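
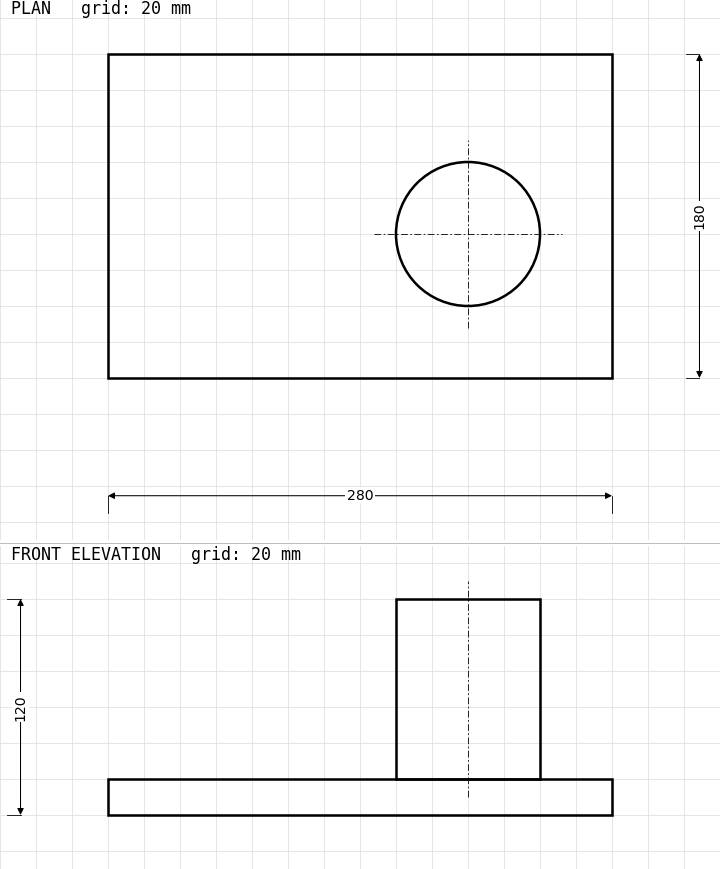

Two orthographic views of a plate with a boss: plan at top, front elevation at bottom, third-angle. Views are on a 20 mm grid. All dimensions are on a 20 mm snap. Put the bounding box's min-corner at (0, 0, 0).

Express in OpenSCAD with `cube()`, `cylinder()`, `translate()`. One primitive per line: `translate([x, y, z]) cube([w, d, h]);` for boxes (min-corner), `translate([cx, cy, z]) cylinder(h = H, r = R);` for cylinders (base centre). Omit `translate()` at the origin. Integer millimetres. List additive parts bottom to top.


cube([280, 180, 20]);
translate([200, 80, 20]) cylinder(h = 100, r = 40);


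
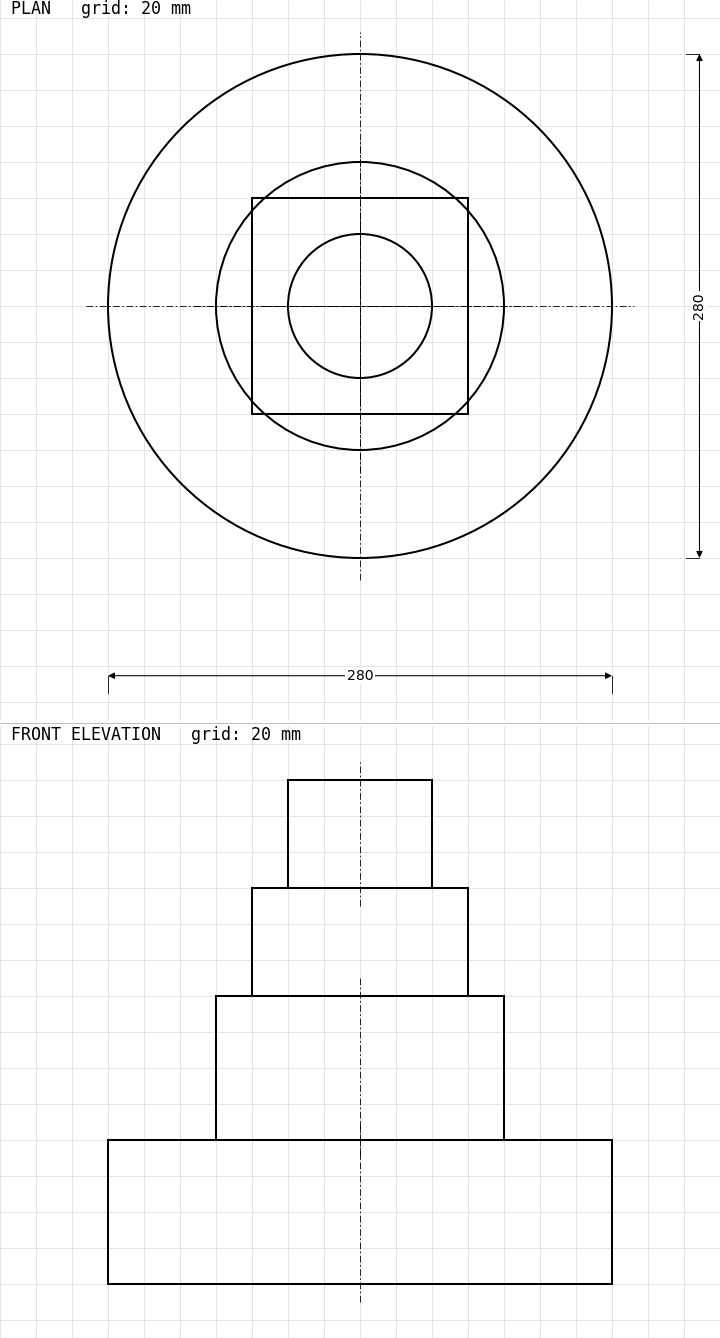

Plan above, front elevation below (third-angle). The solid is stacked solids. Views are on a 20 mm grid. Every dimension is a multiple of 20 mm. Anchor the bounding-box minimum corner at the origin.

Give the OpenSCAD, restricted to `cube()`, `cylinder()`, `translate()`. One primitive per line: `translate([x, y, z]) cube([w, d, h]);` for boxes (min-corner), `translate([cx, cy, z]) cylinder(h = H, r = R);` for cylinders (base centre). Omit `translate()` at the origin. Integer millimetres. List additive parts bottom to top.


translate([140, 140, 0]) cylinder(h = 80, r = 140);
translate([140, 140, 80]) cylinder(h = 80, r = 80);
translate([80, 80, 160]) cube([120, 120, 60]);
translate([140, 140, 220]) cylinder(h = 60, r = 40);


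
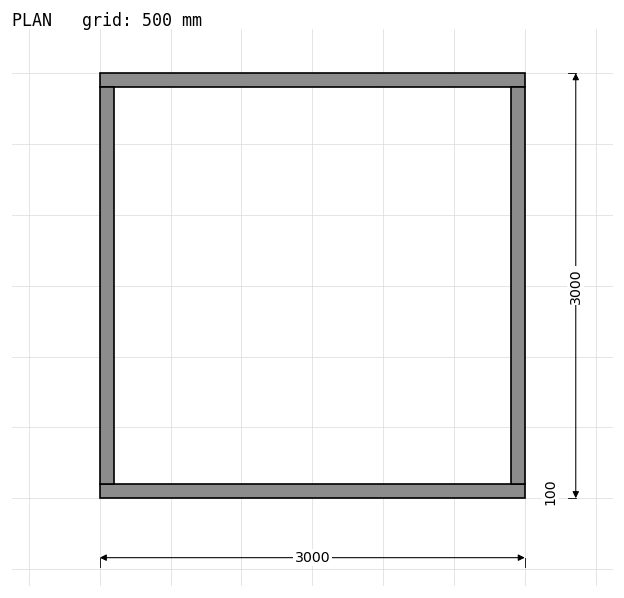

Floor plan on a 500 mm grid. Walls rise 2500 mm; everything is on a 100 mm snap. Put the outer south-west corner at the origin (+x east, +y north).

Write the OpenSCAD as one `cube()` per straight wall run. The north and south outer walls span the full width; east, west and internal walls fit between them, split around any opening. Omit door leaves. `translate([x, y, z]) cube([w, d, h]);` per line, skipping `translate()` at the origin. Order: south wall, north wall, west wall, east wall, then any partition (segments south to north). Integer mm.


cube([3000, 100, 2500]);
translate([0, 2900, 0]) cube([3000, 100, 2500]);
translate([0, 100, 0]) cube([100, 2800, 2500]);
translate([2900, 100, 0]) cube([100, 2800, 2500]);


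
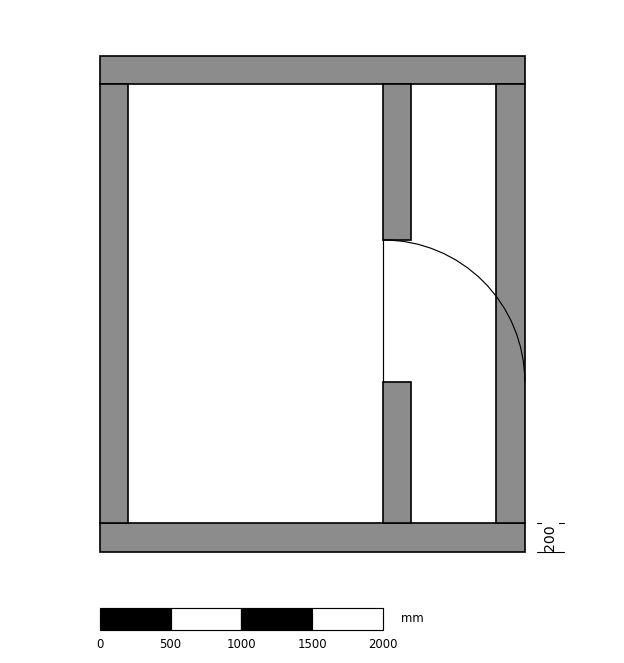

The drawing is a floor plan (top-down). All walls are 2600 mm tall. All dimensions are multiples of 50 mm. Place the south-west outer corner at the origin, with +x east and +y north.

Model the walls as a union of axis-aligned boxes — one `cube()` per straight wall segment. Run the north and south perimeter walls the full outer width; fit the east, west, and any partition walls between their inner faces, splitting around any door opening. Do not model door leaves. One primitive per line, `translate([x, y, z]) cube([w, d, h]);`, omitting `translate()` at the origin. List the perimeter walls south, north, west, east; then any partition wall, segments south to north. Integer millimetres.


cube([3000, 200, 2600]);
translate([0, 3300, 0]) cube([3000, 200, 2600]);
translate([0, 200, 0]) cube([200, 3100, 2600]);
translate([2800, 200, 0]) cube([200, 3100, 2600]);
translate([2000, 200, 0]) cube([200, 1000, 2600]);
translate([2000, 2200, 0]) cube([200, 1100, 2600]);


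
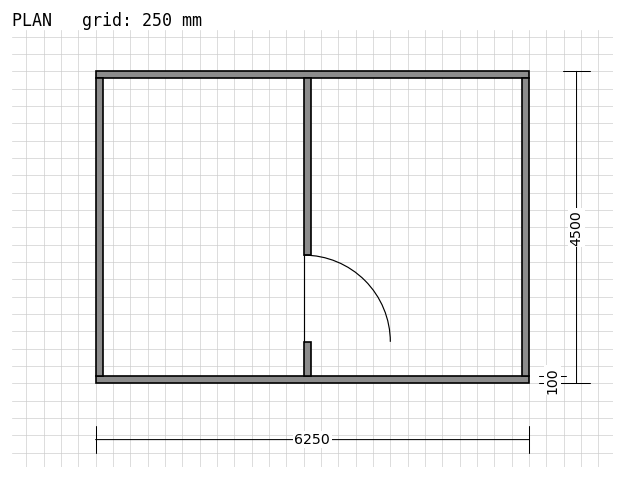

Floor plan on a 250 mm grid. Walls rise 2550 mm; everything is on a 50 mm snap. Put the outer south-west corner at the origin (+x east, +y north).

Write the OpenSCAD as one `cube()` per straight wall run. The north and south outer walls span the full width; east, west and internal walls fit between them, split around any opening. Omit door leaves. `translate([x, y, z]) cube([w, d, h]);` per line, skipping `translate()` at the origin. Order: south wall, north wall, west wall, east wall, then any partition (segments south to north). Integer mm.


cube([6250, 100, 2550]);
translate([0, 4400, 0]) cube([6250, 100, 2550]);
translate([0, 100, 0]) cube([100, 4300, 2550]);
translate([6150, 100, 0]) cube([100, 4300, 2550]);
translate([3000, 100, 0]) cube([100, 500, 2550]);
translate([3000, 1850, 0]) cube([100, 2550, 2550]);


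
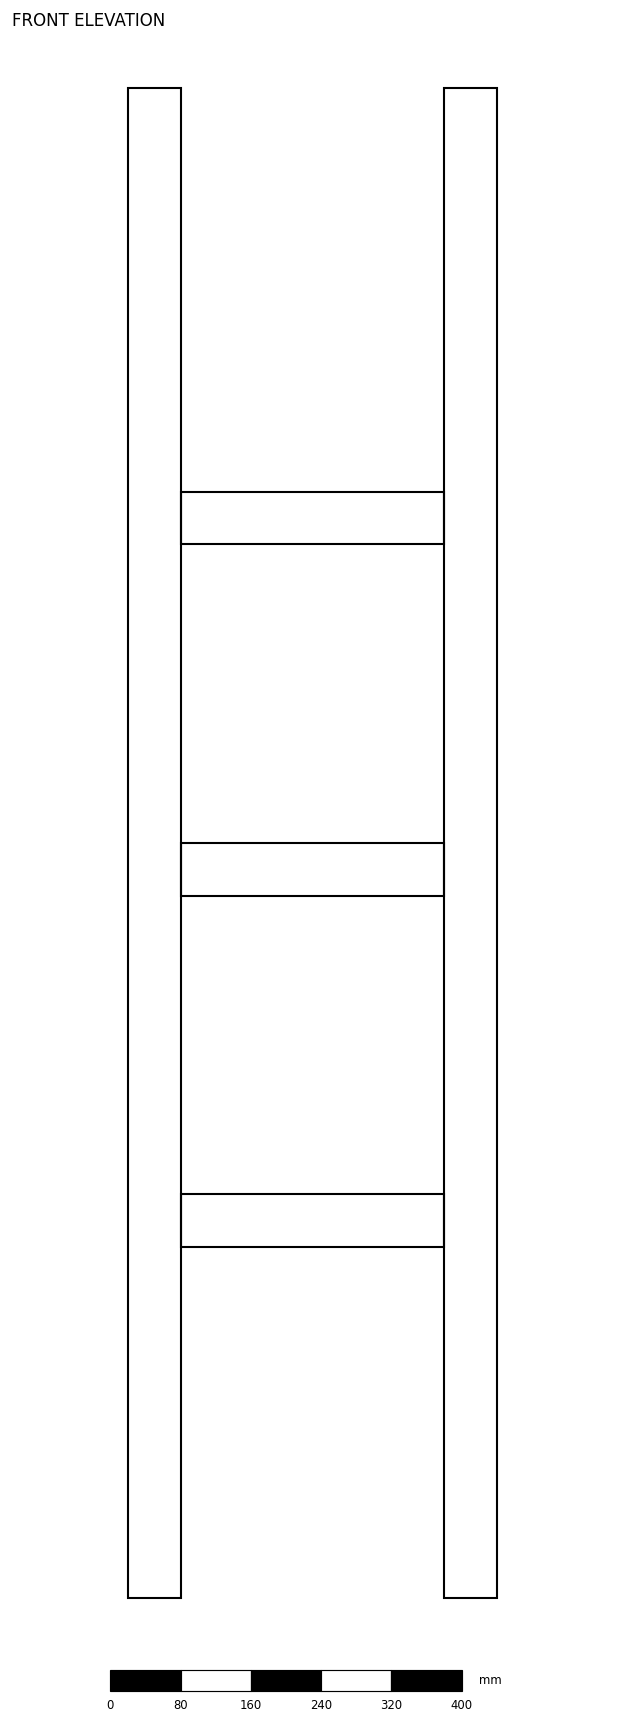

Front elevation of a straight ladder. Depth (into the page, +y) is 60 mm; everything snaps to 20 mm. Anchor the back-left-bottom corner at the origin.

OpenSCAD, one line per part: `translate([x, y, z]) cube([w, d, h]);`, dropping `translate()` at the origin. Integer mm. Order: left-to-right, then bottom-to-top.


cube([60, 60, 1720]);
translate([60, 0, 400]) cube([300, 60, 60]);
translate([60, 0, 800]) cube([300, 60, 60]);
translate([60, 0, 1200]) cube([300, 60, 60]);
translate([360, 0, 0]) cube([60, 60, 1720]);


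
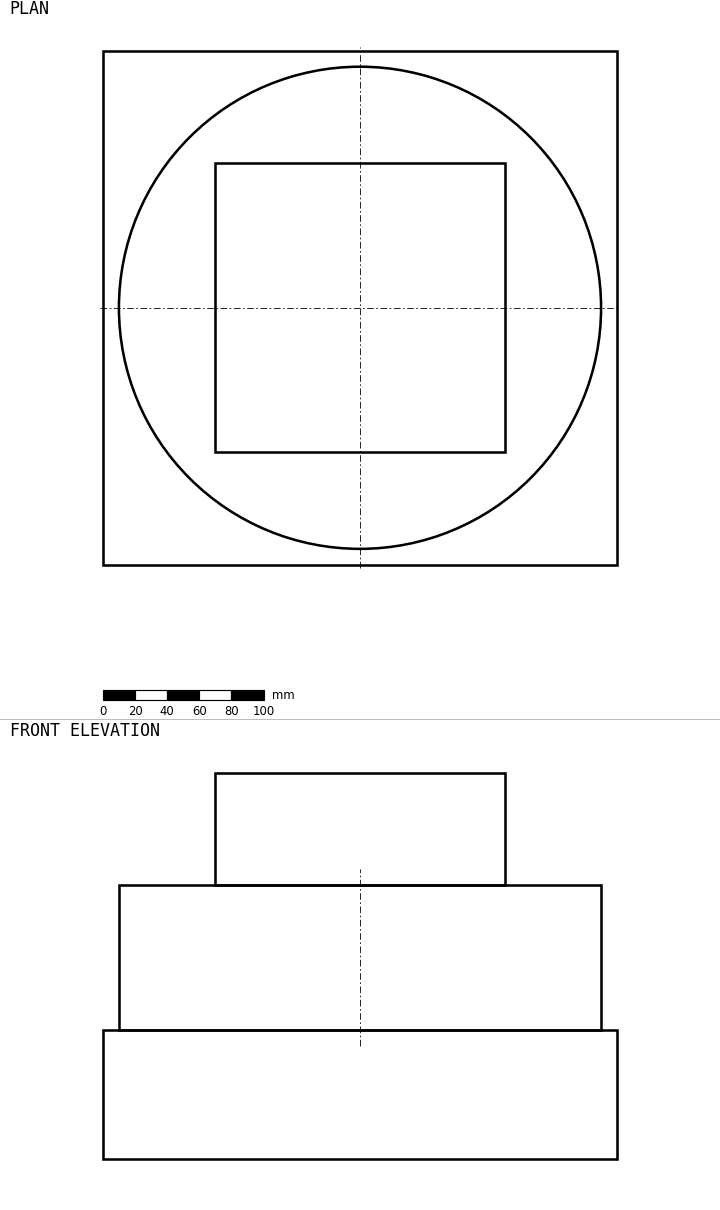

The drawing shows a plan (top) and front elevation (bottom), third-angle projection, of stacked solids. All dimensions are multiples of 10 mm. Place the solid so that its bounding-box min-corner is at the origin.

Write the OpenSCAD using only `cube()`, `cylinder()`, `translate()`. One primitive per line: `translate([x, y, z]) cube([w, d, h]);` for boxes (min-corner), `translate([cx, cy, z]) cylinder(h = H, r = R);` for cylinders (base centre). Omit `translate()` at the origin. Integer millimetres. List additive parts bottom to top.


cube([320, 320, 80]);
translate([160, 160, 80]) cylinder(h = 90, r = 150);
translate([70, 70, 170]) cube([180, 180, 70]);


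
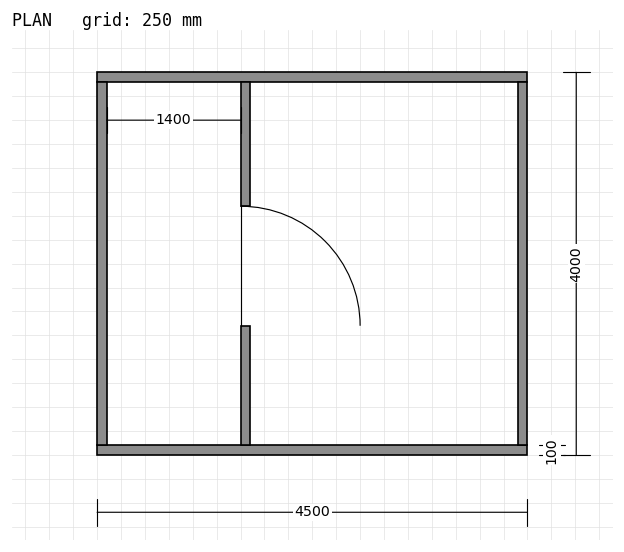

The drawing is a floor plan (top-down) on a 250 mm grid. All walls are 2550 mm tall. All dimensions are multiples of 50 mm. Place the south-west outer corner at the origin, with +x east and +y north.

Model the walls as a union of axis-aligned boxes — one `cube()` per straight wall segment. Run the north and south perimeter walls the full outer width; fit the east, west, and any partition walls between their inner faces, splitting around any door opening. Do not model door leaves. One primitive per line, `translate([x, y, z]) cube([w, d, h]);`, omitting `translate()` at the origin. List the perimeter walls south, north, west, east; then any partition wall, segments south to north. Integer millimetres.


cube([4500, 100, 2550]);
translate([0, 3900, 0]) cube([4500, 100, 2550]);
translate([0, 100, 0]) cube([100, 3800, 2550]);
translate([4400, 100, 0]) cube([100, 3800, 2550]);
translate([1500, 100, 0]) cube([100, 1250, 2550]);
translate([1500, 2600, 0]) cube([100, 1300, 2550]);


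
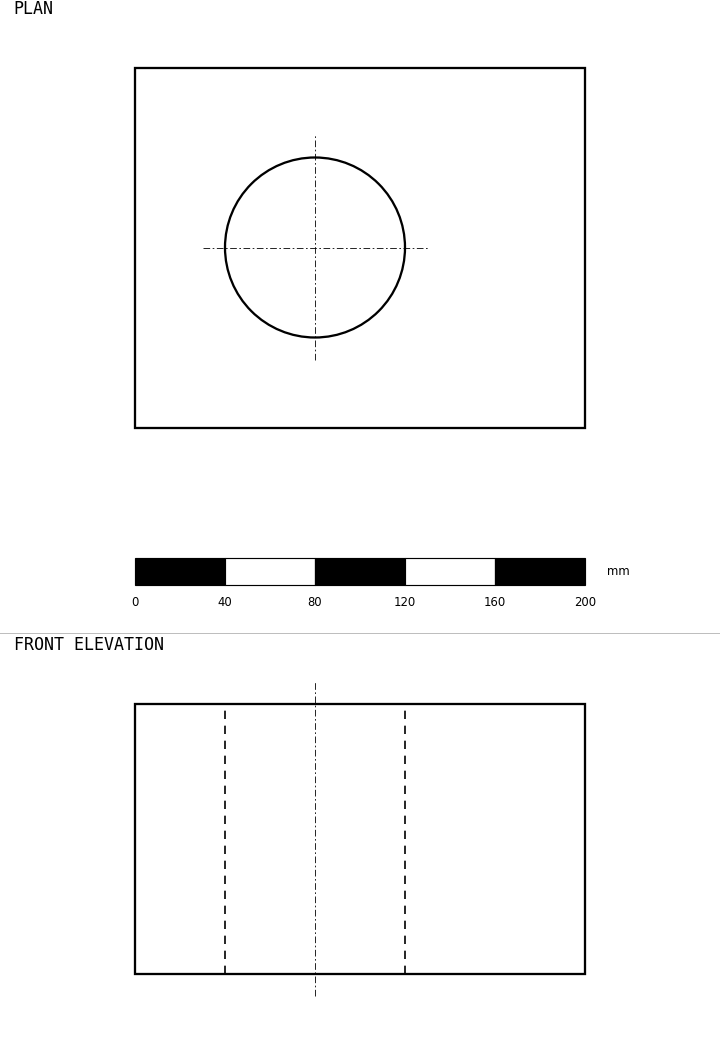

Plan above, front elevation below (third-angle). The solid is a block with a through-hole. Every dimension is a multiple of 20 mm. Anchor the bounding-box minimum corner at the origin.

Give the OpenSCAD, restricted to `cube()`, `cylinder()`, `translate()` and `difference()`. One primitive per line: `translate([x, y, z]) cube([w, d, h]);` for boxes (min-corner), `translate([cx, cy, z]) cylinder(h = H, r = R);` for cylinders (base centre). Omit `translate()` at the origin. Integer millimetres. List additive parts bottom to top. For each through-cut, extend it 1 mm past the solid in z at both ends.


difference() {
  cube([200, 160, 120]);
  translate([80, 80, -1]) cylinder(h = 122, r = 40);
}


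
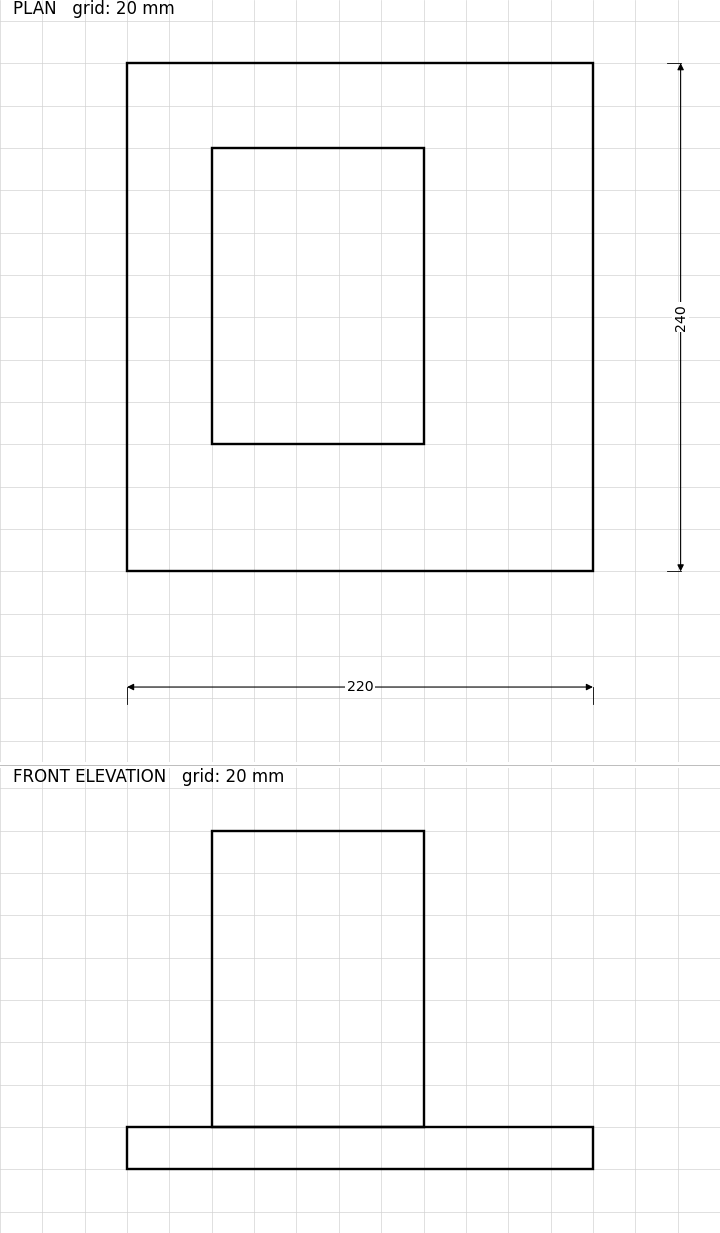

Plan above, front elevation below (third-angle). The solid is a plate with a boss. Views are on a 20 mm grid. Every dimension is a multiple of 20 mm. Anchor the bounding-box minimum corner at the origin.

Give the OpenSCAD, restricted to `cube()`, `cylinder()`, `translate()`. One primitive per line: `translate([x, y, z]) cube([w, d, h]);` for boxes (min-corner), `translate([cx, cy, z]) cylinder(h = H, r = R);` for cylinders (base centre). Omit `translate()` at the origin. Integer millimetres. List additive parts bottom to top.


cube([220, 240, 20]);
translate([40, 60, 20]) cube([100, 140, 140]);


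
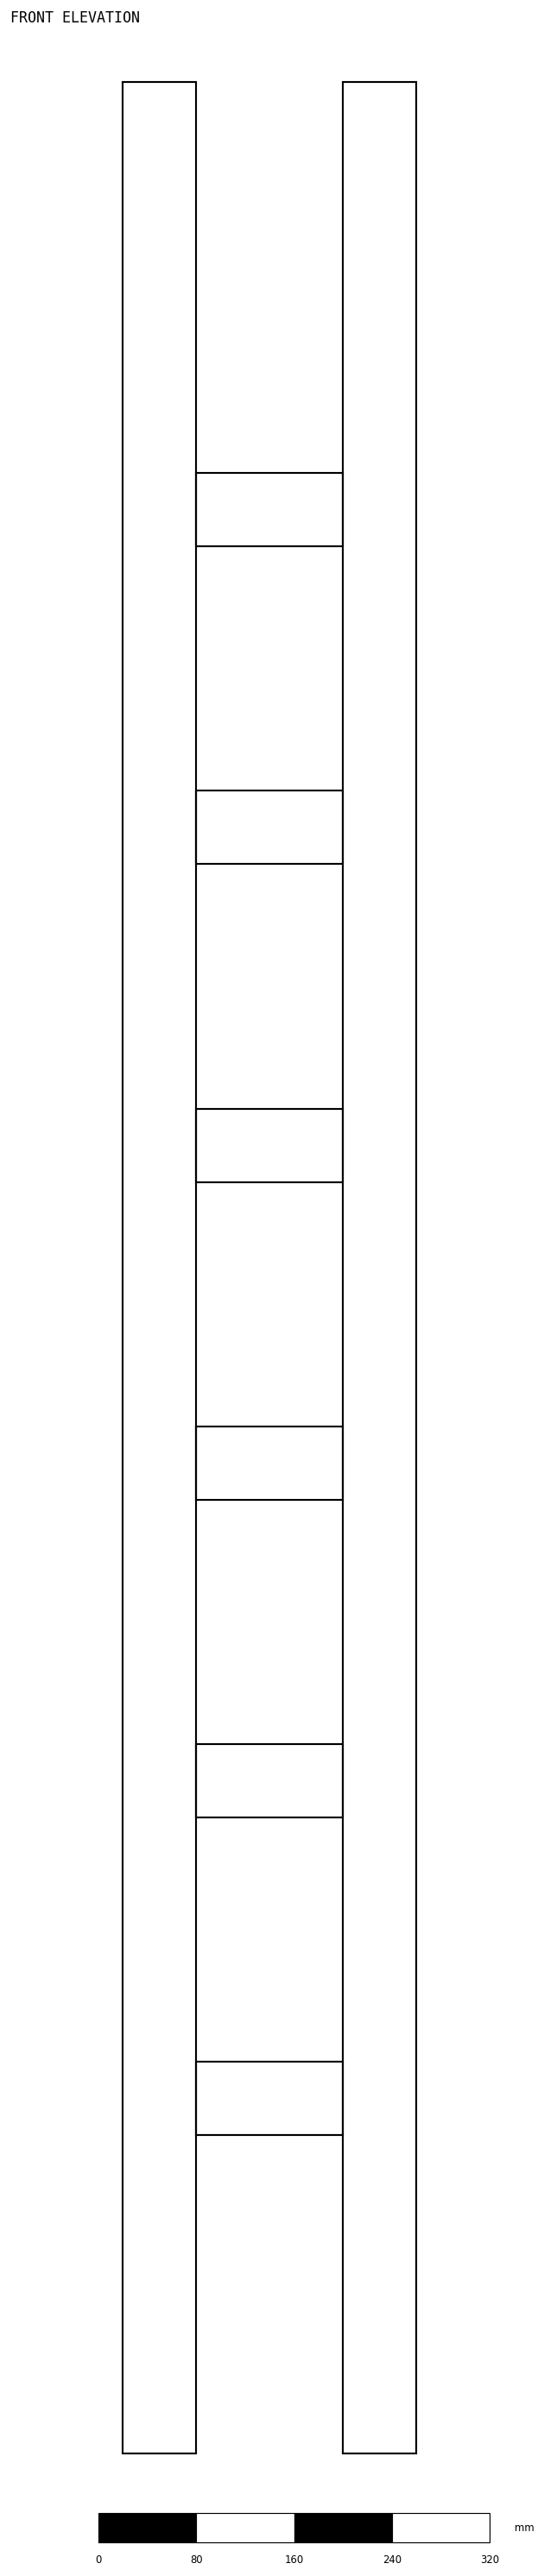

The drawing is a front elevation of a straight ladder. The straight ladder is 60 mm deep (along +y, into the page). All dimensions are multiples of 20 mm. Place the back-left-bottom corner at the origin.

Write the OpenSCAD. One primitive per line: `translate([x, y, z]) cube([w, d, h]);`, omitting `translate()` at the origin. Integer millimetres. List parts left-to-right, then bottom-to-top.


cube([60, 60, 1940]);
translate([60, 0, 260]) cube([120, 60, 60]);
translate([60, 0, 520]) cube([120, 60, 60]);
translate([60, 0, 780]) cube([120, 60, 60]);
translate([60, 0, 1040]) cube([120, 60, 60]);
translate([60, 0, 1300]) cube([120, 60, 60]);
translate([60, 0, 1560]) cube([120, 60, 60]);
translate([180, 0, 0]) cube([60, 60, 1940]);


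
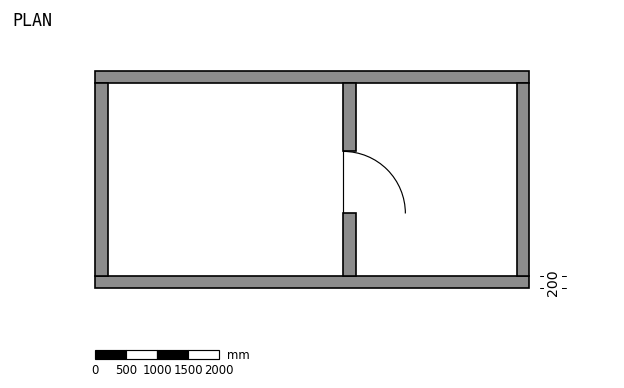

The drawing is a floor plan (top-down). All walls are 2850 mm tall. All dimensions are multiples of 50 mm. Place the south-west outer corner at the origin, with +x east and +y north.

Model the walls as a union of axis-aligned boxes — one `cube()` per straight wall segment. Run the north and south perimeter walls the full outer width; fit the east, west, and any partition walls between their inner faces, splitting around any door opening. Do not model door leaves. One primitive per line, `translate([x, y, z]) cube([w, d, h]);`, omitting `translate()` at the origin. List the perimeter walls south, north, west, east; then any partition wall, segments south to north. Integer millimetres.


cube([7000, 200, 2850]);
translate([0, 3300, 0]) cube([7000, 200, 2850]);
translate([0, 200, 0]) cube([200, 3100, 2850]);
translate([6800, 200, 0]) cube([200, 3100, 2850]);
translate([4000, 200, 0]) cube([200, 1000, 2850]);
translate([4000, 2200, 0]) cube([200, 1100, 2850]);


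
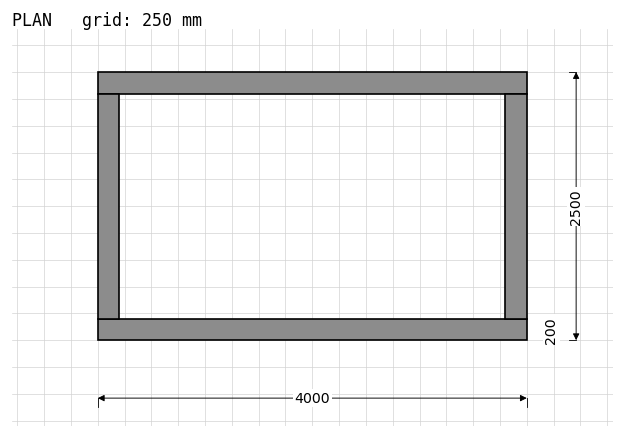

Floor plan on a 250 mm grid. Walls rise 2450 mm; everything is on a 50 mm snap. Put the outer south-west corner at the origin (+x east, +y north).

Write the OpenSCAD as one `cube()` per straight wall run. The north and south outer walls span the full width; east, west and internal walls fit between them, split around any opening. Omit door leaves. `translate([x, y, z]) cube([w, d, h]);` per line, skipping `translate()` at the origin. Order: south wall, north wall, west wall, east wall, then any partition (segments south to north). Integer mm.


cube([4000, 200, 2450]);
translate([0, 2300, 0]) cube([4000, 200, 2450]);
translate([0, 200, 0]) cube([200, 2100, 2450]);
translate([3800, 200, 0]) cube([200, 2100, 2450]);


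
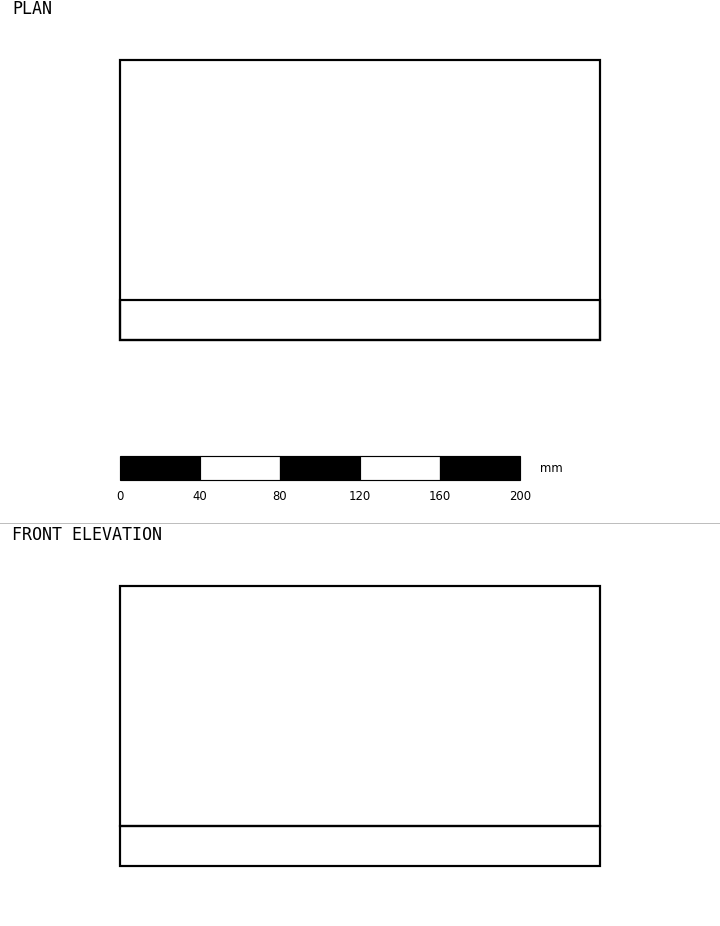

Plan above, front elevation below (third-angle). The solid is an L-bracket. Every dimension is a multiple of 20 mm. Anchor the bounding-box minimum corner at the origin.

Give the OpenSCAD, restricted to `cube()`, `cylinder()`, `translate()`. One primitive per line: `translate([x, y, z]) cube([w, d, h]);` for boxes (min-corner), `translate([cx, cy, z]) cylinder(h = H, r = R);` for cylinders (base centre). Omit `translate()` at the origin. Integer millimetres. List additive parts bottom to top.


cube([240, 140, 20]);
translate([0, 0, 20]) cube([240, 20, 120]);


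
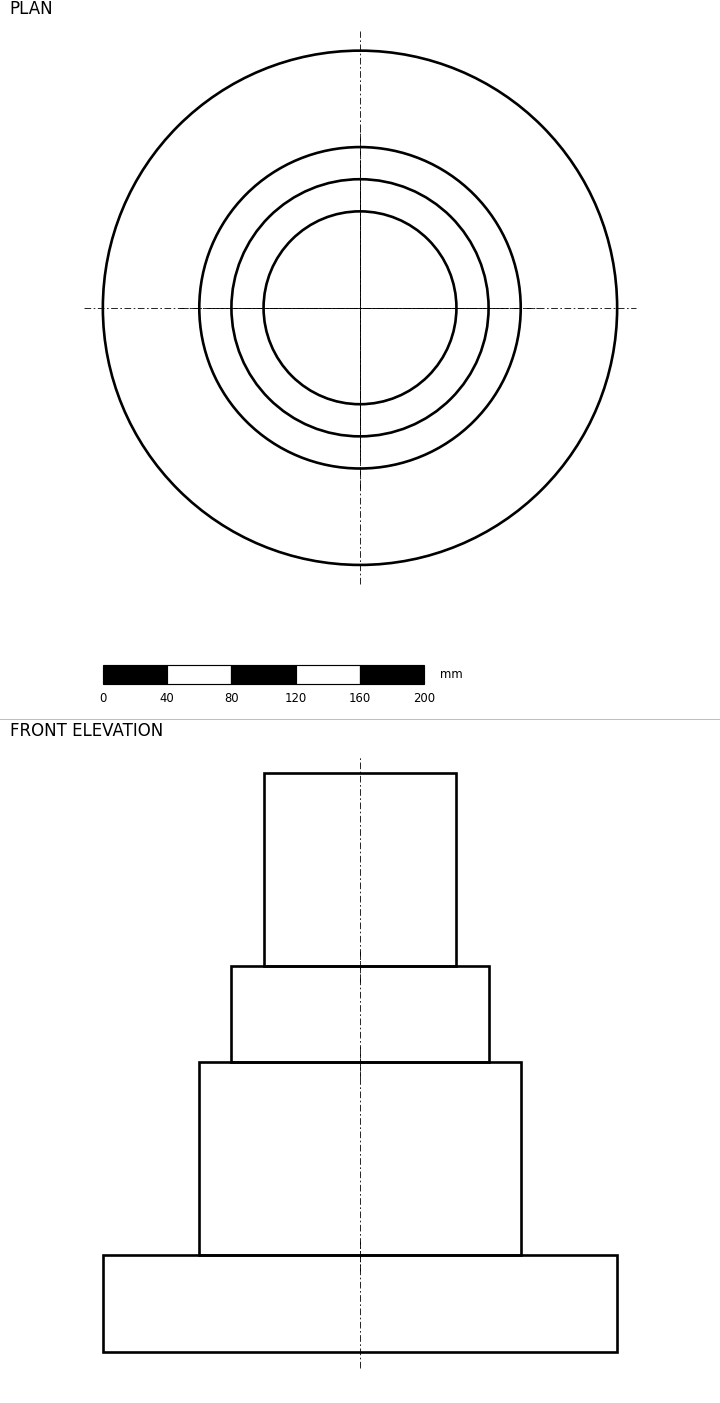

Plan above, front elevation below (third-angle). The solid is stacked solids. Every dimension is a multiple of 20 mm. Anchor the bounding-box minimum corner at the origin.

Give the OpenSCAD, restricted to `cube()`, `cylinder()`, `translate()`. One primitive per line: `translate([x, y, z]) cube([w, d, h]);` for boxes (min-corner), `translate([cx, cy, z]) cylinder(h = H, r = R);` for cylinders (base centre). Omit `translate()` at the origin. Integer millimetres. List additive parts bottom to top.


translate([160, 160, 0]) cylinder(h = 60, r = 160);
translate([160, 160, 60]) cylinder(h = 120, r = 100);
translate([160, 160, 180]) cylinder(h = 60, r = 80);
translate([160, 160, 240]) cylinder(h = 120, r = 60);


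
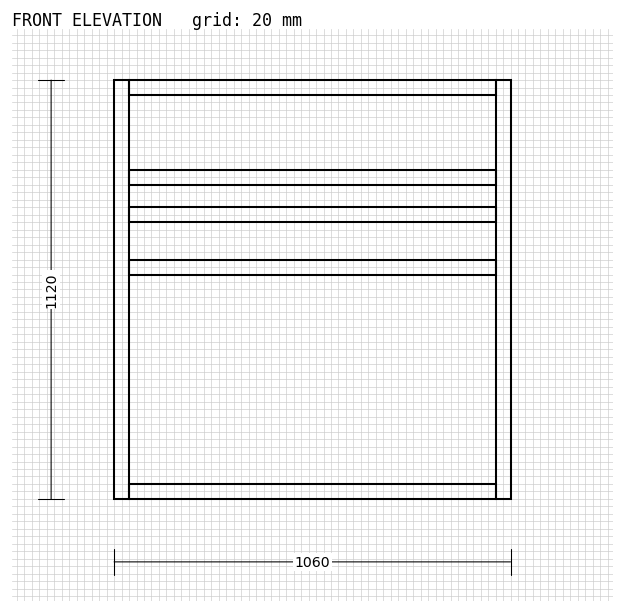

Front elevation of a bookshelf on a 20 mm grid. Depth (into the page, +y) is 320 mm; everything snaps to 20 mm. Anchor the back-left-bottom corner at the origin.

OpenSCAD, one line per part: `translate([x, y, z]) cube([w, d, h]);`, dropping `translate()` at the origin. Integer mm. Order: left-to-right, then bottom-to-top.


cube([40, 320, 1120]);
translate([40, 0, 0]) cube([980, 320, 40]);
translate([40, 0, 600]) cube([980, 320, 40]);
translate([40, 0, 740]) cube([980, 320, 40]);
translate([40, 0, 840]) cube([980, 320, 40]);
translate([40, 0, 1080]) cube([980, 320, 40]);
translate([1020, 0, 0]) cube([40, 320, 1120]);


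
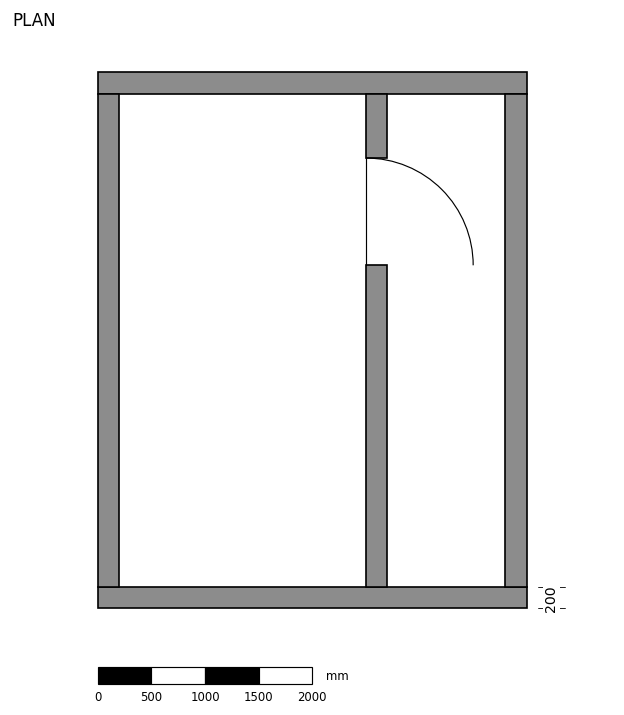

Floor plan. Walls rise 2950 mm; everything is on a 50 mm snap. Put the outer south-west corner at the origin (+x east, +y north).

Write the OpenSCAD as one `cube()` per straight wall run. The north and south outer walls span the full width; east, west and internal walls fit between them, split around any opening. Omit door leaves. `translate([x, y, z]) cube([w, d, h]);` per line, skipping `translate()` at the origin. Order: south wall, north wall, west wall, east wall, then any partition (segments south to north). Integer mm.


cube([4000, 200, 2950]);
translate([0, 4800, 0]) cube([4000, 200, 2950]);
translate([0, 200, 0]) cube([200, 4600, 2950]);
translate([3800, 200, 0]) cube([200, 4600, 2950]);
translate([2500, 200, 0]) cube([200, 3000, 2950]);
translate([2500, 4200, 0]) cube([200, 600, 2950]);


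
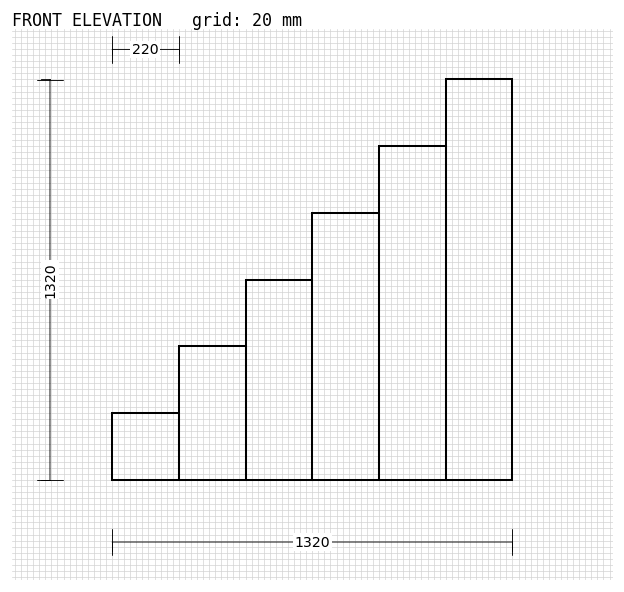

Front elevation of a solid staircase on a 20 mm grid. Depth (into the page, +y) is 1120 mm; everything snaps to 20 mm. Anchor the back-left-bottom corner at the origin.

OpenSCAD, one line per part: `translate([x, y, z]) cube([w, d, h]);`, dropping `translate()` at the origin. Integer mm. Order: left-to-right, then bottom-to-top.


cube([220, 1120, 220]);
translate([220, 0, 0]) cube([220, 1120, 440]);
translate([440, 0, 0]) cube([220, 1120, 660]);
translate([660, 0, 0]) cube([220, 1120, 880]);
translate([880, 0, 0]) cube([220, 1120, 1100]);
translate([1100, 0, 0]) cube([220, 1120, 1320]);


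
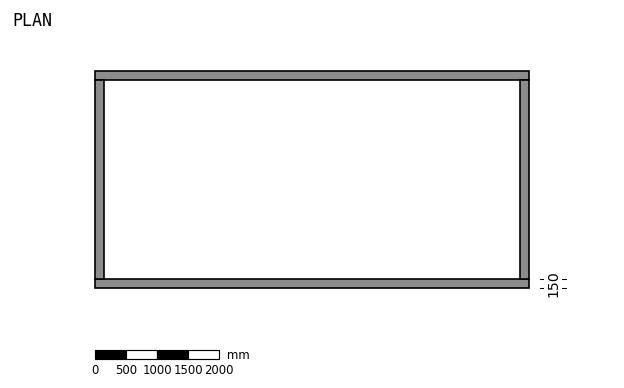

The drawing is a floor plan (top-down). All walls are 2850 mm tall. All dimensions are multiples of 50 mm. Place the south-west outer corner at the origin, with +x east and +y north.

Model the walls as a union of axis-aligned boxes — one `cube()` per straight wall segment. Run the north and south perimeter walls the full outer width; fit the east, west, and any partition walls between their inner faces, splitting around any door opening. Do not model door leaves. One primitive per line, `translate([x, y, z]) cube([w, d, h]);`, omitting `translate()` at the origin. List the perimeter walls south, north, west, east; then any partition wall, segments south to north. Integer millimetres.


cube([7000, 150, 2850]);
translate([0, 3350, 0]) cube([7000, 150, 2850]);
translate([0, 150, 0]) cube([150, 3200, 2850]);
translate([6850, 150, 0]) cube([150, 3200, 2850]);


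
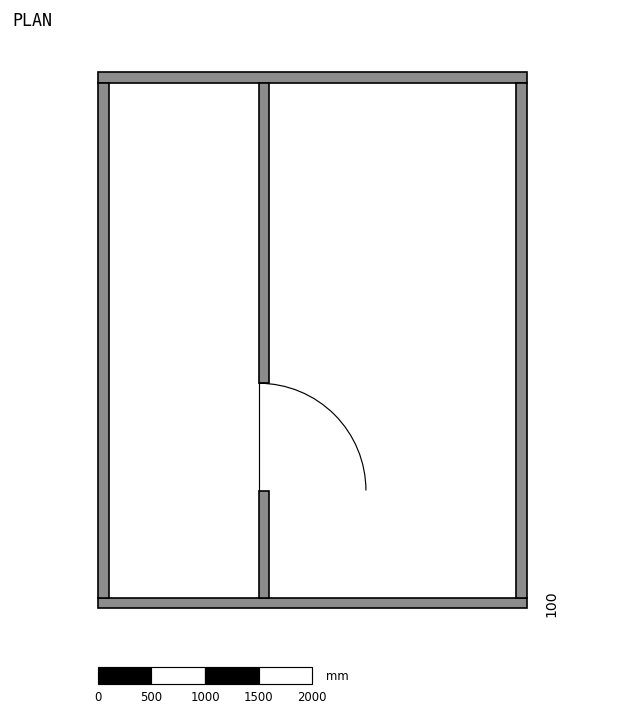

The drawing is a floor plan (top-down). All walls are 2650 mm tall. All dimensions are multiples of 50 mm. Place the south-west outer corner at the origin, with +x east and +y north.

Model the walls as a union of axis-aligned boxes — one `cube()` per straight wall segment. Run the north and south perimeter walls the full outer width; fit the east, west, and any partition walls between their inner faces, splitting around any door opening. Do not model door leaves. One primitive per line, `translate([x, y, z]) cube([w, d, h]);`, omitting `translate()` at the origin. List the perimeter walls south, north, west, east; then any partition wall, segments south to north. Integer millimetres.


cube([4000, 100, 2650]);
translate([0, 4900, 0]) cube([4000, 100, 2650]);
translate([0, 100, 0]) cube([100, 4800, 2650]);
translate([3900, 100, 0]) cube([100, 4800, 2650]);
translate([1500, 100, 0]) cube([100, 1000, 2650]);
translate([1500, 2100, 0]) cube([100, 2800, 2650]);


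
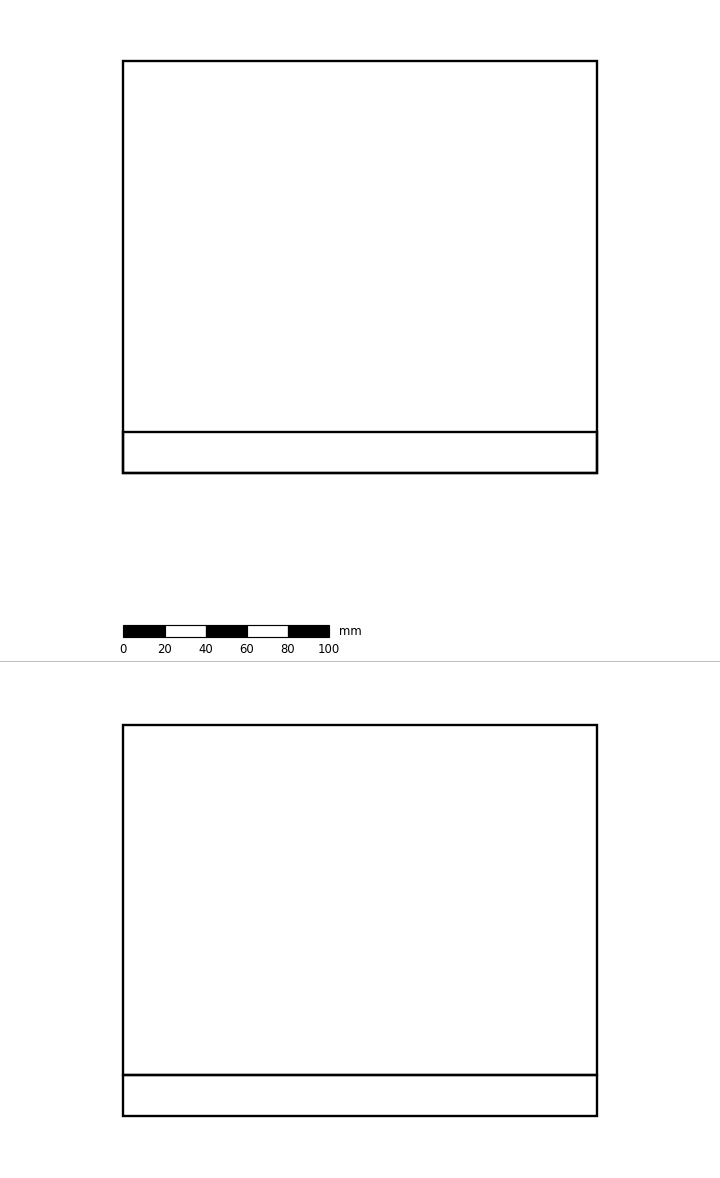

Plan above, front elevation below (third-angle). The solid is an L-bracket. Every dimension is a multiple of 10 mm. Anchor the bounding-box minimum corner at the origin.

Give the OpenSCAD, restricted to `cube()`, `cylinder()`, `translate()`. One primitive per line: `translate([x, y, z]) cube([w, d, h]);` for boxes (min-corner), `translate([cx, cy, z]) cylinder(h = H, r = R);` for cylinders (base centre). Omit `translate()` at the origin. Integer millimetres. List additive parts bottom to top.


cube([230, 200, 20]);
translate([0, 0, 20]) cube([230, 20, 170]);


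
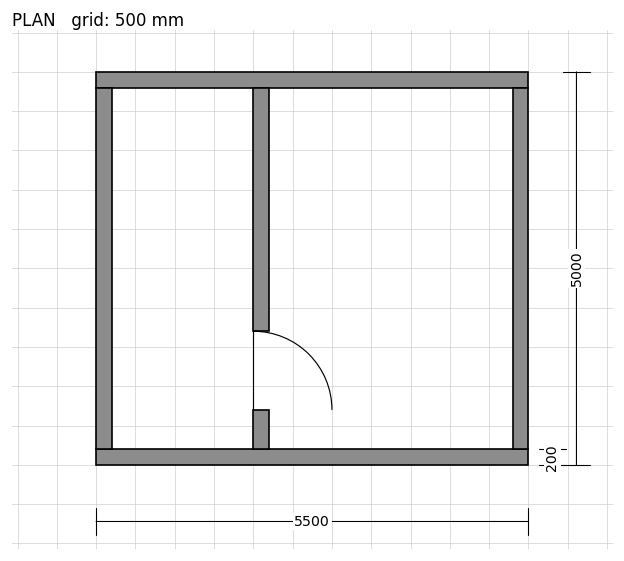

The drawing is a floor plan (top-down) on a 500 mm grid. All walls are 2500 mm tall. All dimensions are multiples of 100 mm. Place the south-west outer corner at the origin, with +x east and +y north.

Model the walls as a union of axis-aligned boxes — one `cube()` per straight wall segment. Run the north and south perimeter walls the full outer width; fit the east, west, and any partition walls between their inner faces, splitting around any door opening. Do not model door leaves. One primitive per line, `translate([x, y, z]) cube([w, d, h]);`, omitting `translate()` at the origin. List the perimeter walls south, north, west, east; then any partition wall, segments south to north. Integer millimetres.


cube([5500, 200, 2500]);
translate([0, 4800, 0]) cube([5500, 200, 2500]);
translate([0, 200, 0]) cube([200, 4600, 2500]);
translate([5300, 200, 0]) cube([200, 4600, 2500]);
translate([2000, 200, 0]) cube([200, 500, 2500]);
translate([2000, 1700, 0]) cube([200, 3100, 2500]);


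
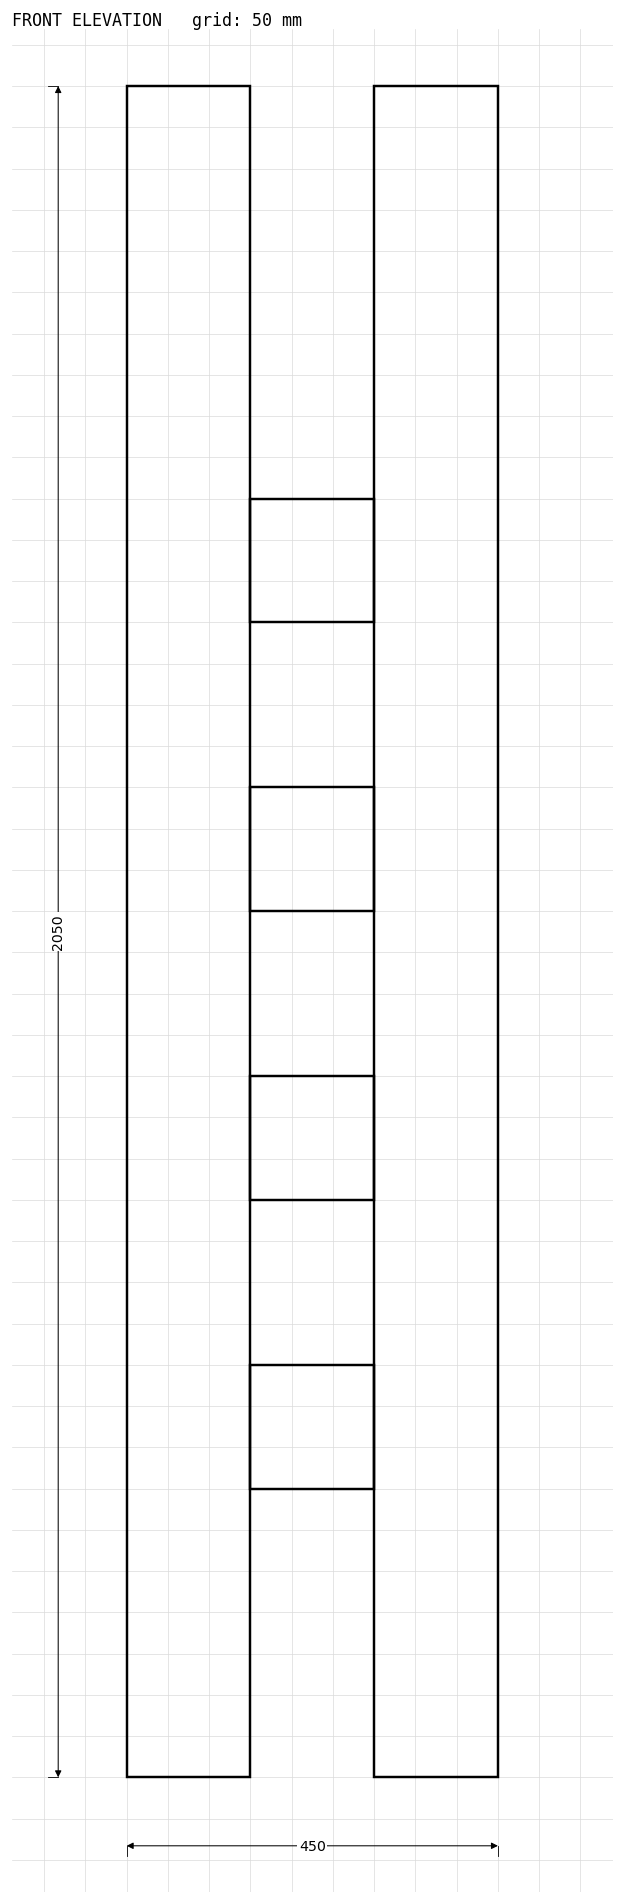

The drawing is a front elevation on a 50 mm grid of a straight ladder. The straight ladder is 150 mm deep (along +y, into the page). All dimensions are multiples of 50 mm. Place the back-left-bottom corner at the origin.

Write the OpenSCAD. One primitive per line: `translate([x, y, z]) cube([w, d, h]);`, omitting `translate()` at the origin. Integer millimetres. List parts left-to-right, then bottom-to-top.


cube([150, 150, 2050]);
translate([150, 0, 350]) cube([150, 150, 150]);
translate([150, 0, 700]) cube([150, 150, 150]);
translate([150, 0, 1050]) cube([150, 150, 150]);
translate([150, 0, 1400]) cube([150, 150, 150]);
translate([300, 0, 0]) cube([150, 150, 2050]);


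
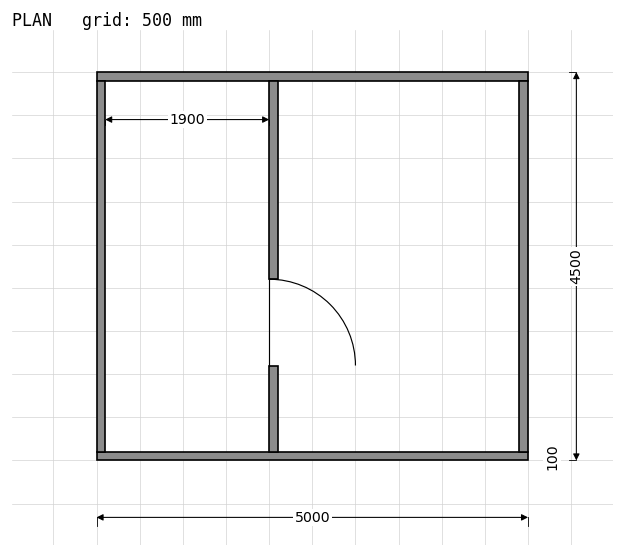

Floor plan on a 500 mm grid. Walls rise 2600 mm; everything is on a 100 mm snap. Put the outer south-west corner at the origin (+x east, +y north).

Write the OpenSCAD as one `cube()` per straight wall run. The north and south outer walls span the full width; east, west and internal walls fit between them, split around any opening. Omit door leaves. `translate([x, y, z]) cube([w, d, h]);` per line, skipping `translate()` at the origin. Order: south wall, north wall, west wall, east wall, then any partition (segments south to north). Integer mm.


cube([5000, 100, 2600]);
translate([0, 4400, 0]) cube([5000, 100, 2600]);
translate([0, 100, 0]) cube([100, 4300, 2600]);
translate([4900, 100, 0]) cube([100, 4300, 2600]);
translate([2000, 100, 0]) cube([100, 1000, 2600]);
translate([2000, 2100, 0]) cube([100, 2300, 2600]);


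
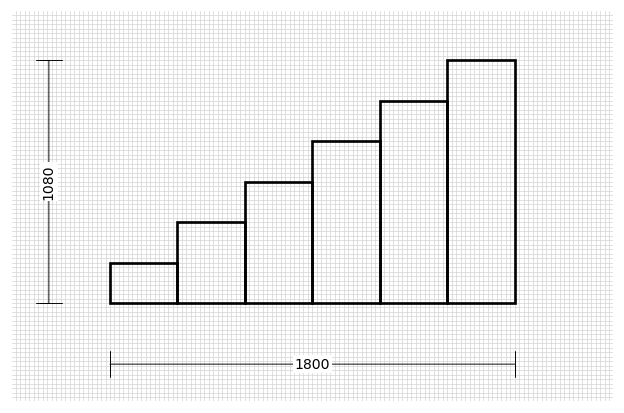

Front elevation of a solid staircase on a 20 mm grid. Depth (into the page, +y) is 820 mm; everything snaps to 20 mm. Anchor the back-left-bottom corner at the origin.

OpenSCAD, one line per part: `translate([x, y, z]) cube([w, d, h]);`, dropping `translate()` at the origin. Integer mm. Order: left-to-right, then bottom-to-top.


cube([300, 820, 180]);
translate([300, 0, 0]) cube([300, 820, 360]);
translate([600, 0, 0]) cube([300, 820, 540]);
translate([900, 0, 0]) cube([300, 820, 720]);
translate([1200, 0, 0]) cube([300, 820, 900]);
translate([1500, 0, 0]) cube([300, 820, 1080]);


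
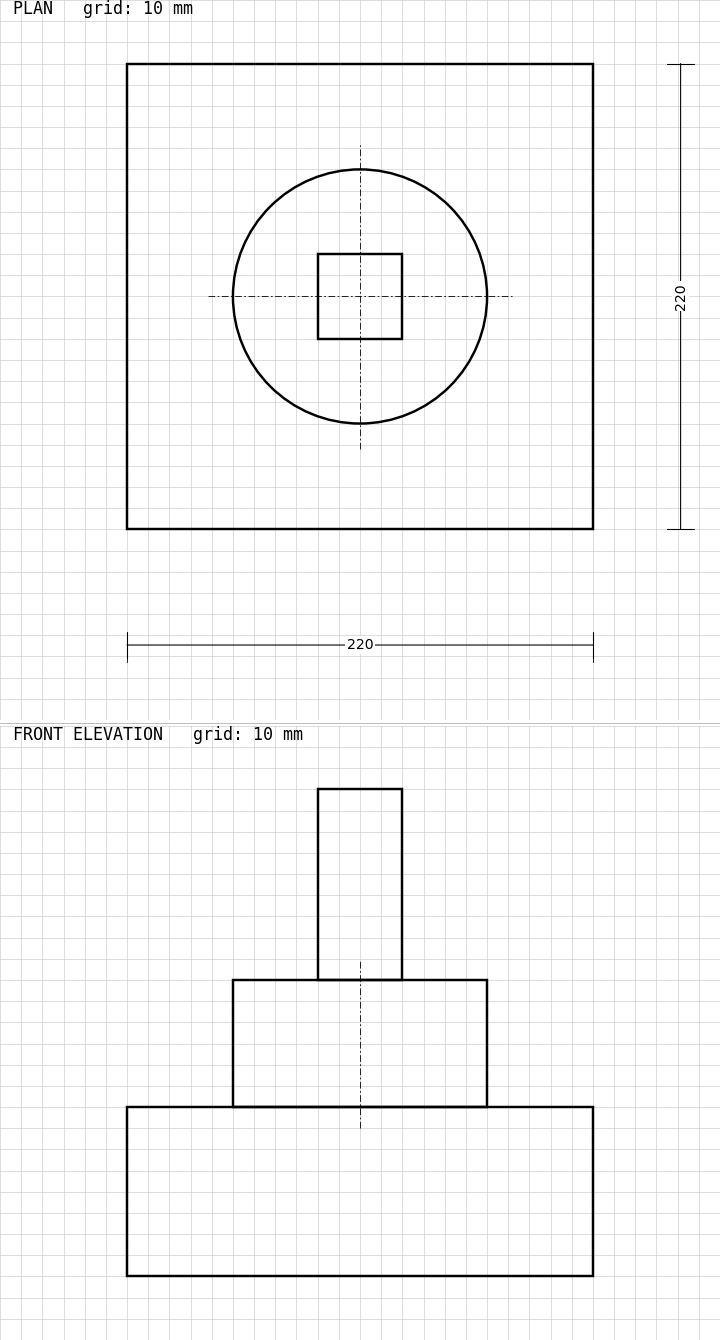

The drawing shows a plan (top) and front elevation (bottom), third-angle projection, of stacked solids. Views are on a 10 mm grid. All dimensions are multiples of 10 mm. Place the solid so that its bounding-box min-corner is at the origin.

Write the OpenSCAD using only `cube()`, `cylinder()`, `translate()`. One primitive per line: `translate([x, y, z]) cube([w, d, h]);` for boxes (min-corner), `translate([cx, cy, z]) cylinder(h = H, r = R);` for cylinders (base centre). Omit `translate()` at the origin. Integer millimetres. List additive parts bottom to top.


cube([220, 220, 80]);
translate([110, 110, 80]) cylinder(h = 60, r = 60);
translate([90, 90, 140]) cube([40, 40, 90]);


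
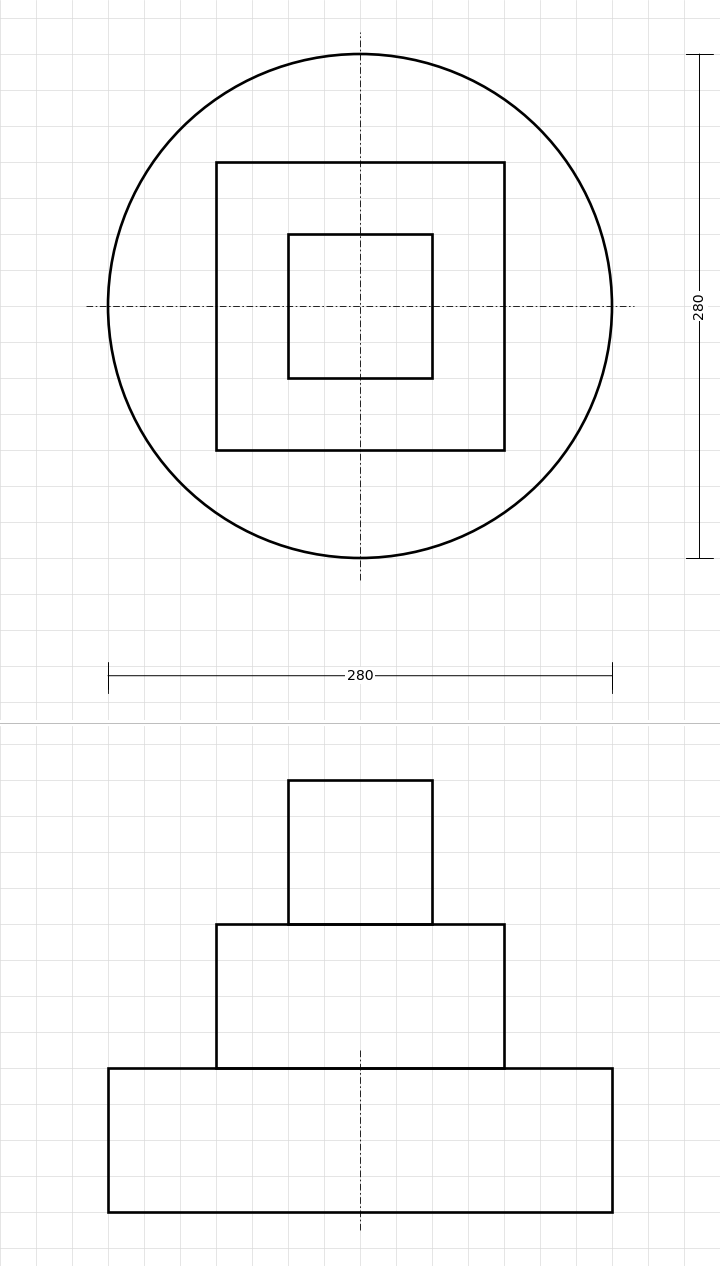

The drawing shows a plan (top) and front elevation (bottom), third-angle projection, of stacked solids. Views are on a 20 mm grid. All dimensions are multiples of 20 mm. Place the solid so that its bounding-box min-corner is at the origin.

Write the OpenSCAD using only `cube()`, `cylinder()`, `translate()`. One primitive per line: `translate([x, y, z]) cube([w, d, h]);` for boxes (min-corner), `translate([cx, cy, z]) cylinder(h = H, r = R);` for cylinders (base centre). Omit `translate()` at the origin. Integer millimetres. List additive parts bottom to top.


translate([140, 140, 0]) cylinder(h = 80, r = 140);
translate([60, 60, 80]) cube([160, 160, 80]);
translate([100, 100, 160]) cube([80, 80, 80]);


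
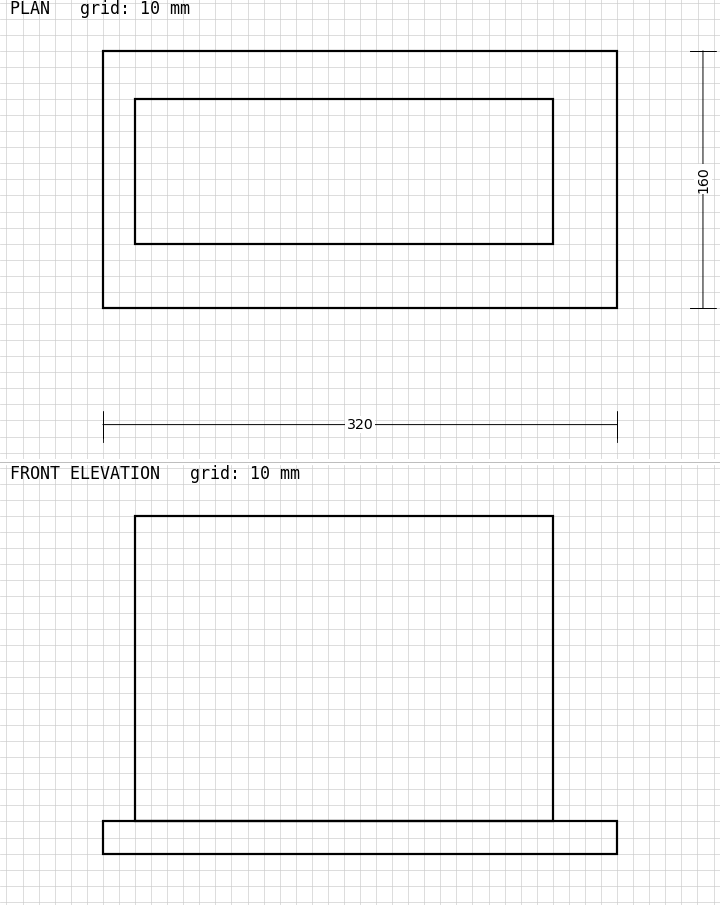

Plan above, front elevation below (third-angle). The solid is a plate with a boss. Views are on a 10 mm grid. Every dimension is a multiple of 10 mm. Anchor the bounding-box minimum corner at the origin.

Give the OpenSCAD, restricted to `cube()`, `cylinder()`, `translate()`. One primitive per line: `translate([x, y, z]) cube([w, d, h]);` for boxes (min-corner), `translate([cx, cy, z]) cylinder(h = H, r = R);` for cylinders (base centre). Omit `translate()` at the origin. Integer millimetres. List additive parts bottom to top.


cube([320, 160, 20]);
translate([20, 40, 20]) cube([260, 90, 190]);


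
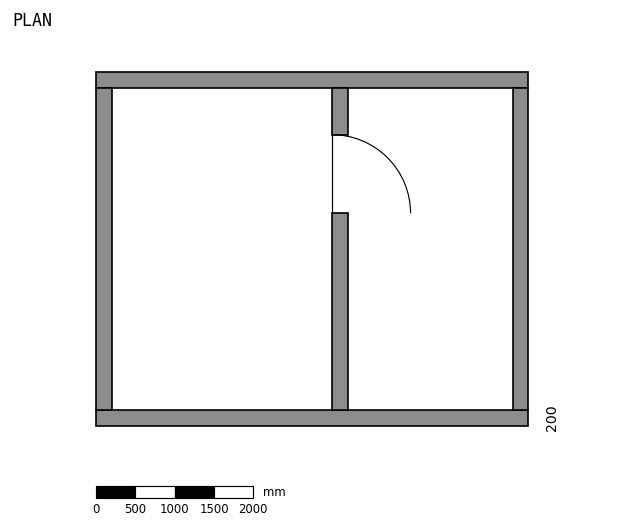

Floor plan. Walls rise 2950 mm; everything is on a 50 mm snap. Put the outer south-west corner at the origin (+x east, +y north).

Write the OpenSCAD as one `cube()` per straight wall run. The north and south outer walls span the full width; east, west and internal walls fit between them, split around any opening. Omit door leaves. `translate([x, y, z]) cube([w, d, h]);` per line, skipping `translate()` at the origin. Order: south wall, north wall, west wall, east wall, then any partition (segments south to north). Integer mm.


cube([5500, 200, 2950]);
translate([0, 4300, 0]) cube([5500, 200, 2950]);
translate([0, 200, 0]) cube([200, 4100, 2950]);
translate([5300, 200, 0]) cube([200, 4100, 2950]);
translate([3000, 200, 0]) cube([200, 2500, 2950]);
translate([3000, 3700, 0]) cube([200, 600, 2950]);


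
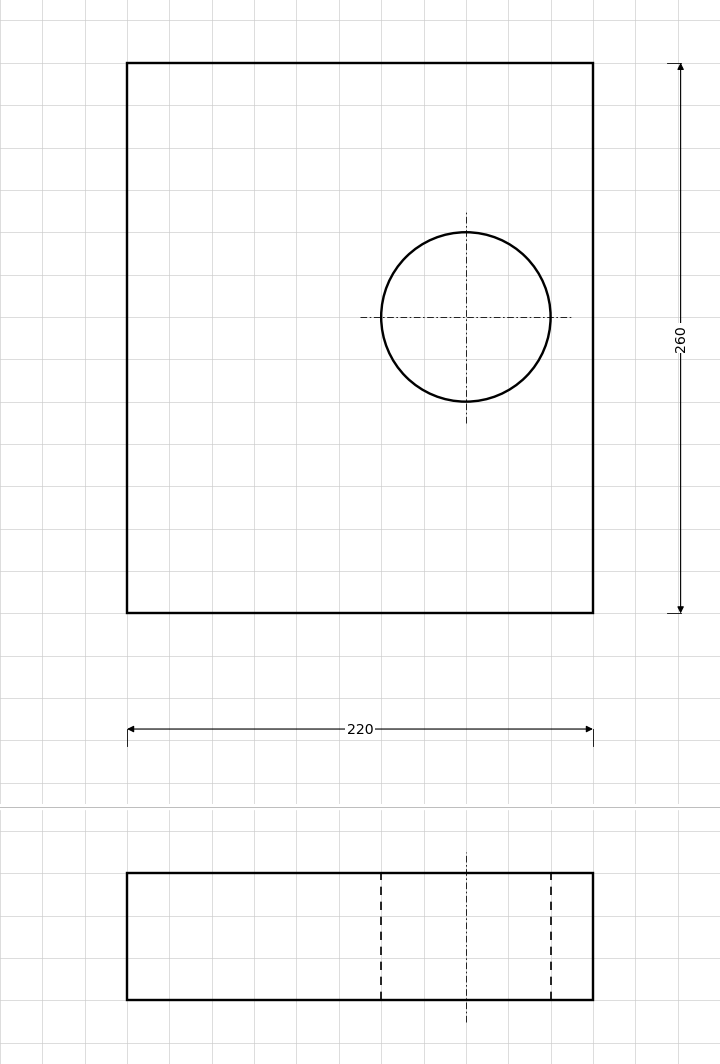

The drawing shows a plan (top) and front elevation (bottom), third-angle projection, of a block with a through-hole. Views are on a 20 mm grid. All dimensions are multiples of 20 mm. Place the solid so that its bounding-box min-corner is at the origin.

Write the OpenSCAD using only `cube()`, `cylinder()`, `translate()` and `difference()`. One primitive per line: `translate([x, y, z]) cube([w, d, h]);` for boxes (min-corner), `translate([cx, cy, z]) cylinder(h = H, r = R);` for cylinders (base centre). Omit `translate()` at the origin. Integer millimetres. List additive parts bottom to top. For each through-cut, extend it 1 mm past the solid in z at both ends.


difference() {
  cube([220, 260, 60]);
  translate([160, 140, -1]) cylinder(h = 62, r = 40);
}


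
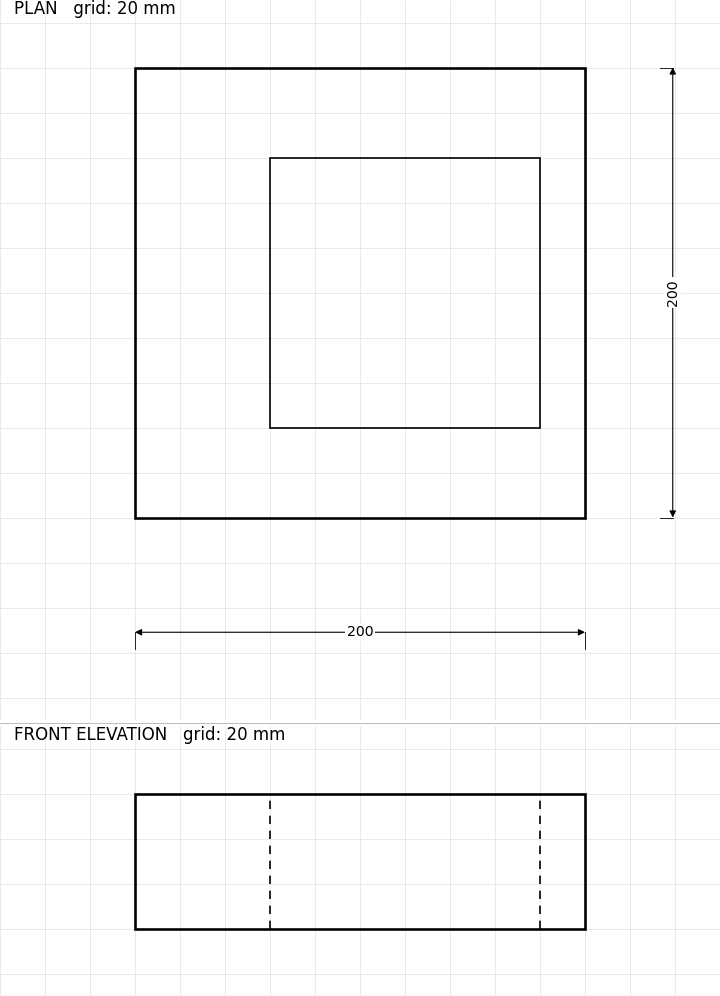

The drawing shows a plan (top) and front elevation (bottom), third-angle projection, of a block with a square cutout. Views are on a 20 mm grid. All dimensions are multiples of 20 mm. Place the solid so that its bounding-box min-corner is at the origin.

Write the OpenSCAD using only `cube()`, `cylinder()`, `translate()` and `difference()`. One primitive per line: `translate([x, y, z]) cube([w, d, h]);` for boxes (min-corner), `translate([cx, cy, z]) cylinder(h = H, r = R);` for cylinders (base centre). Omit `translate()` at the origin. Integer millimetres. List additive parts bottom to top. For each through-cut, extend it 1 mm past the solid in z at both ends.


difference() {
  cube([200, 200, 60]);
  translate([60, 40, -1]) cube([120, 120, 62]);
}


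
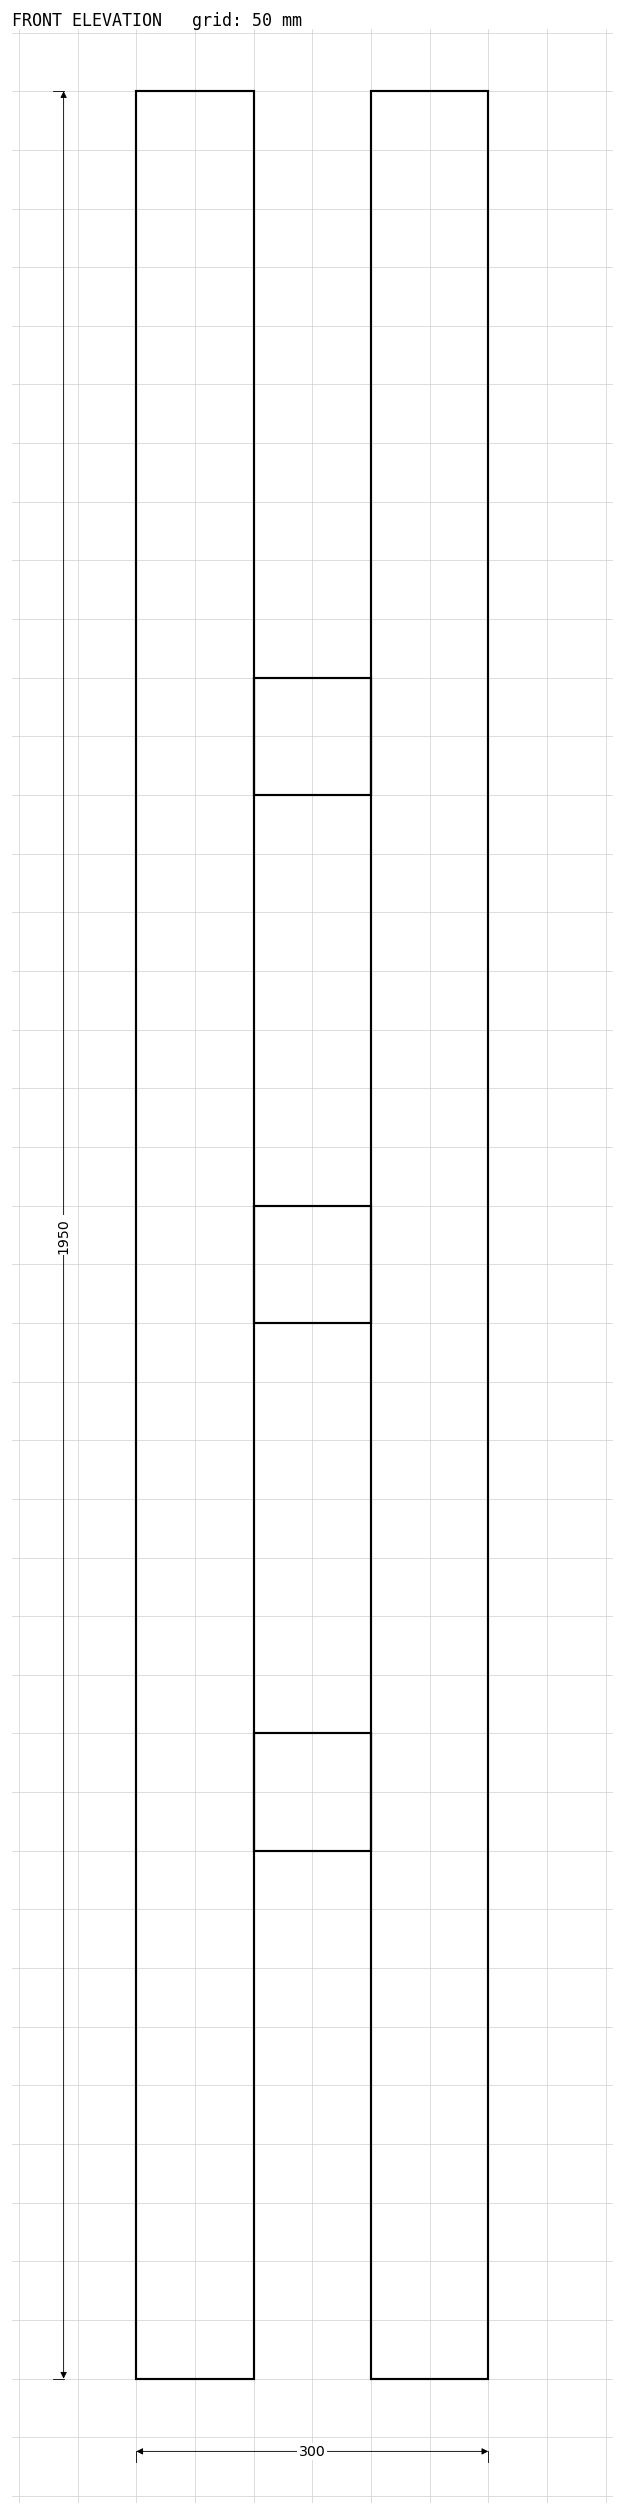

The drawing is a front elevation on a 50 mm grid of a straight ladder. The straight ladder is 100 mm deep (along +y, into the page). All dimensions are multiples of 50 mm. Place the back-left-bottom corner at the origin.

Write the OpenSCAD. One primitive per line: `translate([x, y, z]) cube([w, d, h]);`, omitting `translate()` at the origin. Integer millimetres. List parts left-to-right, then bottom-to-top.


cube([100, 100, 1950]);
translate([100, 0, 450]) cube([100, 100, 100]);
translate([100, 0, 900]) cube([100, 100, 100]);
translate([100, 0, 1350]) cube([100, 100, 100]);
translate([200, 0, 0]) cube([100, 100, 1950]);


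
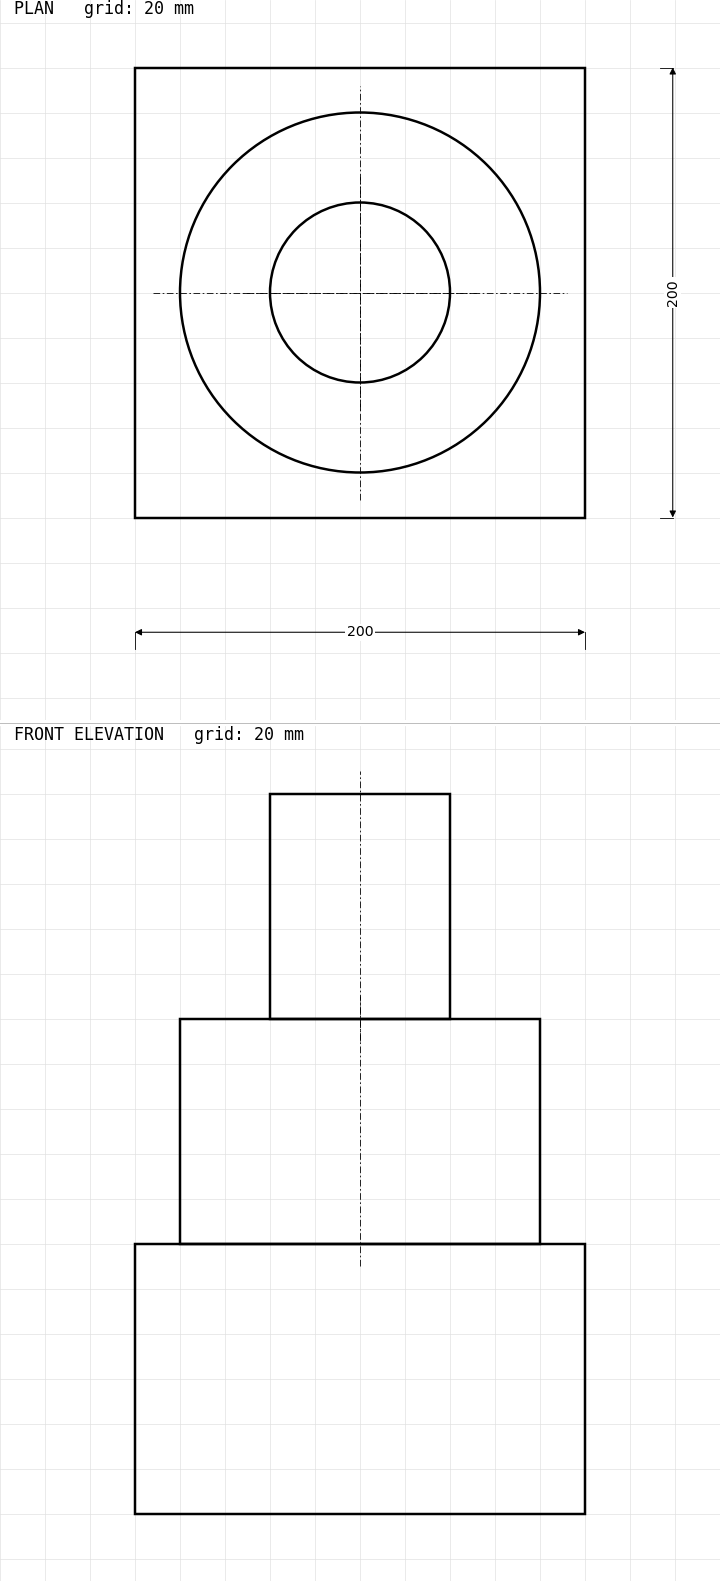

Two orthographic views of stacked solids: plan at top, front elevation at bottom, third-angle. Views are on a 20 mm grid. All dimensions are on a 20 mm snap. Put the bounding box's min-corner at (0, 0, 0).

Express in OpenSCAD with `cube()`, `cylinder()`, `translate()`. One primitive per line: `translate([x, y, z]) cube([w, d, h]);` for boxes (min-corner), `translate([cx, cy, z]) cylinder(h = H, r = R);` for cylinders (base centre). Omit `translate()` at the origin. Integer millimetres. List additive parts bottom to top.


cube([200, 200, 120]);
translate([100, 100, 120]) cylinder(h = 100, r = 80);
translate([100, 100, 220]) cylinder(h = 100, r = 40);
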